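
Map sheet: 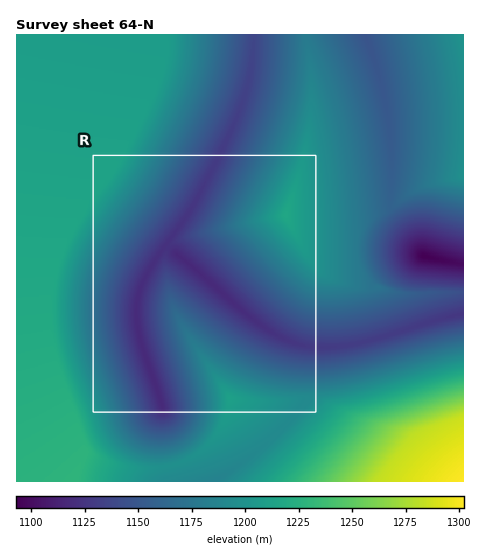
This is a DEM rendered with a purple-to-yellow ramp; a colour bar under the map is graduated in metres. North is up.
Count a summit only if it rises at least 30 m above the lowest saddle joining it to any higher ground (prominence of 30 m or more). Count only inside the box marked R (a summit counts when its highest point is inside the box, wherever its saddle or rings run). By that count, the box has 1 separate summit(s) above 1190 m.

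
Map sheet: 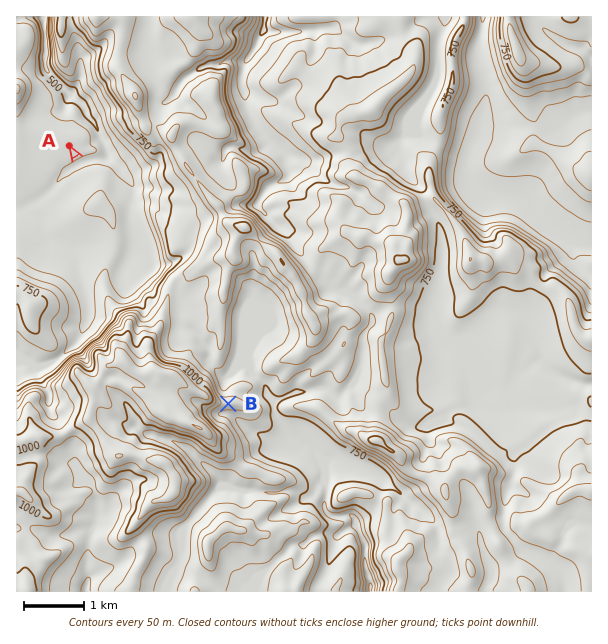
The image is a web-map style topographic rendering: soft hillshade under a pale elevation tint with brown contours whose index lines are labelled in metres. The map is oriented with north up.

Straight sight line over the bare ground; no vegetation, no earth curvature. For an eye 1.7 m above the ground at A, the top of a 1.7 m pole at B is out of sight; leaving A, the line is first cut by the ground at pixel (158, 289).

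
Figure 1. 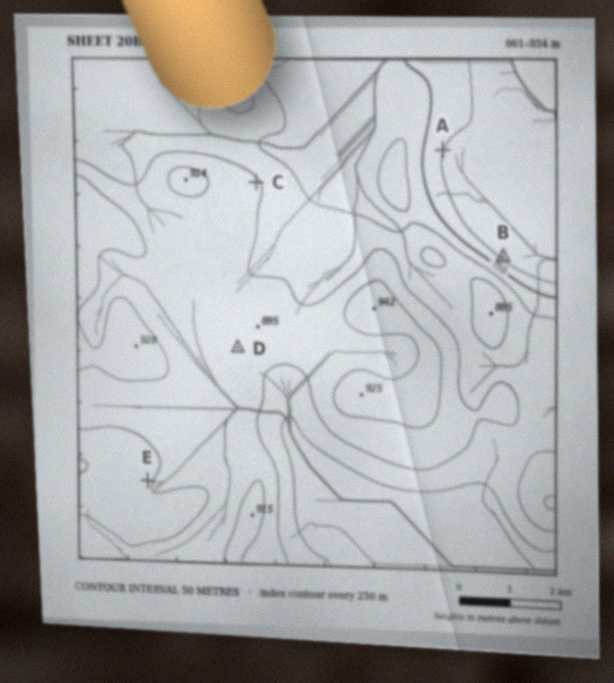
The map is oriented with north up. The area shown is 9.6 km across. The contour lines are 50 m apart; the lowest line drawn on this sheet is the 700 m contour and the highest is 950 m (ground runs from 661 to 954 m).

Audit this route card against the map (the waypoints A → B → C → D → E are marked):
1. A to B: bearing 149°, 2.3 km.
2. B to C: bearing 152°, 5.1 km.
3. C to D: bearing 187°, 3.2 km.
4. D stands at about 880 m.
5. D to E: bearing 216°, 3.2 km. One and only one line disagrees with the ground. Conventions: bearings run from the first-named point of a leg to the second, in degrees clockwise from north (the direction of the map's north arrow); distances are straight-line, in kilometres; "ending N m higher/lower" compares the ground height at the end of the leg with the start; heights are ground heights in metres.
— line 2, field bearing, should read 285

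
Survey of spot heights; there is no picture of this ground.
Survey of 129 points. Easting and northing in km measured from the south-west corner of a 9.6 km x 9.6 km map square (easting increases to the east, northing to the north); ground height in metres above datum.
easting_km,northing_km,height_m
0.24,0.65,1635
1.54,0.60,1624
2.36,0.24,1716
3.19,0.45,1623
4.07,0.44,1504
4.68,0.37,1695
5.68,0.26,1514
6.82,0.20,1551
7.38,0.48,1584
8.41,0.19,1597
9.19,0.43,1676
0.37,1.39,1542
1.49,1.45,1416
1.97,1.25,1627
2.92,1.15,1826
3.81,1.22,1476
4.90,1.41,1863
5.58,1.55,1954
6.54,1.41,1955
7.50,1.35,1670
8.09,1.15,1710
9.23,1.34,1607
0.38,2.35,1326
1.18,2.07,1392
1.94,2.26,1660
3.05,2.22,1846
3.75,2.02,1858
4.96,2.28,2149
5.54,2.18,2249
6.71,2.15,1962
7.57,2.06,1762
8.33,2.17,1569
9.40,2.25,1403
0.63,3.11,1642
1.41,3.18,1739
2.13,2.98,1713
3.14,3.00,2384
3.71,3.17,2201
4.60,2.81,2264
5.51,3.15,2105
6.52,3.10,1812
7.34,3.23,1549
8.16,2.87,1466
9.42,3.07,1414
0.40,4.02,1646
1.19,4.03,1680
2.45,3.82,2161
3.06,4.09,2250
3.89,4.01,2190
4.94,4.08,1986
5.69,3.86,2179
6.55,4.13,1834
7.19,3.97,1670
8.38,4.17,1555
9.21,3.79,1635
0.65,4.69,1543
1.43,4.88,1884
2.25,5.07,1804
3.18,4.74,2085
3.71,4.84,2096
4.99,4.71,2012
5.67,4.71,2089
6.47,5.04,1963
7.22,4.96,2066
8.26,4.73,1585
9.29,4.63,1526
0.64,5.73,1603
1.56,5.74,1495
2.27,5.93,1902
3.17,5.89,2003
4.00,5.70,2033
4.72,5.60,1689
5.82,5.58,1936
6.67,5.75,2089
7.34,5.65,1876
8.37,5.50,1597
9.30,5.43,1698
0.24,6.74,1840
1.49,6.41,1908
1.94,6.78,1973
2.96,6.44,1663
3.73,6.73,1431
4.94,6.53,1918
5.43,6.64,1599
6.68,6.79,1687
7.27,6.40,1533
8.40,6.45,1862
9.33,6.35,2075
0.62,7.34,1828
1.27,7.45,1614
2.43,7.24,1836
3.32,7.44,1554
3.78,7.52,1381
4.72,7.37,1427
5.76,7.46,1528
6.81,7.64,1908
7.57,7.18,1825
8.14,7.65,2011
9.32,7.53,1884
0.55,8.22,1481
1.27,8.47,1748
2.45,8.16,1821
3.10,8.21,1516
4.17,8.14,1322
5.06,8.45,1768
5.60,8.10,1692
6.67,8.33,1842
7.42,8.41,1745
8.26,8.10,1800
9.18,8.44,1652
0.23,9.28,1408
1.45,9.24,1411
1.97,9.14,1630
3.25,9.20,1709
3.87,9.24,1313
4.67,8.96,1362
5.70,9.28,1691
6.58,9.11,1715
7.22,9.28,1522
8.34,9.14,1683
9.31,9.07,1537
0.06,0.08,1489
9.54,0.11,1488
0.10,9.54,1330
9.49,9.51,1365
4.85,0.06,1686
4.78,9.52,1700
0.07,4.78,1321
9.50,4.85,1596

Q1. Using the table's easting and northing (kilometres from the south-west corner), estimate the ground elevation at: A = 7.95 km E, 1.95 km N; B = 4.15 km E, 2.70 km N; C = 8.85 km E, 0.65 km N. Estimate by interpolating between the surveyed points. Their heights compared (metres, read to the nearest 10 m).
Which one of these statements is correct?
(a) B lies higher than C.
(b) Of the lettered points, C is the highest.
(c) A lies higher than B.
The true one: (a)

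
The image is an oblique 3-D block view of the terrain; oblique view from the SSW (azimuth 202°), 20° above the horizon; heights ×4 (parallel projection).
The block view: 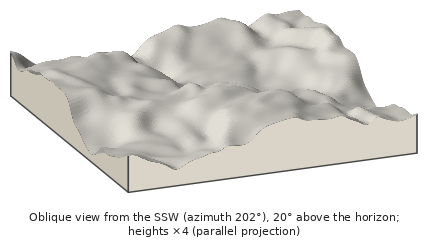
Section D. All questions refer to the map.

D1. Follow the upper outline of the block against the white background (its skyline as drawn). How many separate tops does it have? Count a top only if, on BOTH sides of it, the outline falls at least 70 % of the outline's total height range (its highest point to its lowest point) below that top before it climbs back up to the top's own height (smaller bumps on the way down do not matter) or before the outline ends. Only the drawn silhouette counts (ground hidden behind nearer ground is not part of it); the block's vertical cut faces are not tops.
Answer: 0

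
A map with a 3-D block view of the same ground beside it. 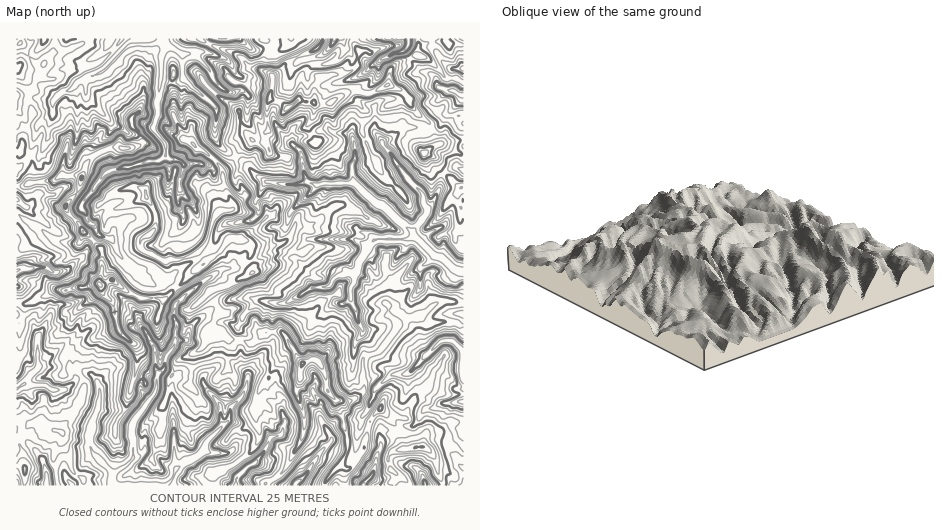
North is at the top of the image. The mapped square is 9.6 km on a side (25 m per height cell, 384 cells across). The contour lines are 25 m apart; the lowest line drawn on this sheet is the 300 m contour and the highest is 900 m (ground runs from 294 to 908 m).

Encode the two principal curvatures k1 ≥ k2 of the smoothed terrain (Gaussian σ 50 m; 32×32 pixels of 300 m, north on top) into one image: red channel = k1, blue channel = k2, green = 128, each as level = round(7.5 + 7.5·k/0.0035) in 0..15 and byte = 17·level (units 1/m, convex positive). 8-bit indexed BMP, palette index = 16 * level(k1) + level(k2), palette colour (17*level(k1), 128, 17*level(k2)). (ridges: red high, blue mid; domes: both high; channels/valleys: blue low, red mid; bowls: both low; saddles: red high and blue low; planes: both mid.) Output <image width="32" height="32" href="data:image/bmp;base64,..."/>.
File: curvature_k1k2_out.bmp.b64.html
<image width="32" height="32" href="data:image/bmp;base64,Qk02CAAAAAAAADYEAAAoAAAAIAAAACAAAAABAAgAAAAAAAAEAAATCwAAEwsAAAABAAAAAAAAAIAAABGAAAAigAAAM4AAAESAAABVgAAAZoAAAHeAAACIgAAAmYAAAKqAAAC7gAAAzIAAAN2AAADugAAA/4AAAACAEQARgBEAIoARADOAEQBEgBEAVYARAGaAEQB3gBEAiIARAJmAEQCqgBEAu4ARAMyAEQDdgBEA7oARAP+AEQAAgCIAEYAiACKAIgAzgCIARIAiAFWAIgBmgCIAd4AiAIiAIgCZgCIAqoAiALuAIgDMgCIA3YAiAO6AIgD/gCIAAIAzABGAMwAigDMAM4AzAESAMwBVgDMAZoAzAHeAMwCIgDMAmYAzAKqAMwC7gDMAzIAzAN2AMwDugDMA/4AzAACARAARgEQAIoBEADOARABEgEQAVYBEAGaARAB3gEQAiIBEAJmARACqgEQAu4BEAMyARADdgEQA7oBEAP+ARAAAgFUAEYBVACKAVQAzgFUARIBVAFWAVQBmgFUAd4BVAIiAVQCZgFUAqoBVALuAVQDMgFUA3YBVAO6AVQD/gFUAAIBmABGAZgAigGYAM4BmAESAZgBVgGYAZoBmAHeAZgCIgGYAmYBmAKqAZgC7gGYAzIBmAN2AZgDugGYA/4BmAACAdwARgHcAIoB3ADOAdwBEgHcAVYB3AGaAdwB3gHcAiIB3AJmAdwCqgHcAu4B3AMyAdwDdgHcA7oB3AP+AdwAAgIgAEYCIACKAiAAzgIgARICIAFWAiABmgIgAd4CIAIiAiACZgIgAqoCIALuAiADMgIgA3YCIAO6AiAD/gIgAAICZABGAmQAigJkAM4CZAESAmQBVgJkAZoCZAHeAmQCIgJkAmYCZAKqAmQC7gJkAzICZAN2AmQDugJkA/4CZAACAqgARgKoAIoCqADOAqgBEgKoAVYCqAGaAqgB3gKoAiICqAJmAqgCqgKoAu4CqAMyAqgDdgKoA7oCqAP+AqgAAgLsAEYC7ACKAuwAzgLsARIC7AFWAuwBmgLsAd4C7AIiAuwCZgLsAqoC7ALuAuwDMgLsA3YC7AO6AuwD/gLsAAIDMABGAzAAigMwAM4DMAESAzABVgMwAZoDMAHeAzACIgMwAmYDMAKqAzAC7gMwAzIDMAN2AzADugMwA/4DMAACA3QARgN0AIoDdADOA3QBEgN0AVYDdAGaA3QB3gN0AiIDdAJmA3QCqgN0Au4DdAMyA3QDdgN0A7oDdAP+A3QAAgO4AEYDuACKA7gAzgO4ARIDuAFWA7gBmgO4Ad4DuAIiA7gCZgO4AqoDuALuA7gDMgO4A3YDuAO6A7gD/gO4AAID/ABGA/wAigP8AM4D/AESA/wBVgP8AZoD/AHeA/wCIgP8AmYD/AKqA/wC7gP8AzID/AN2A/wDugP8A/4D/ANWVspS3uIWmlYSkk8antpC02eWUkLflxpKw18i2kdanyKW0lZWGlJS02LSDk7jH9rCBheeUgbbHx3Dng3Gmt4W2g6anhoSWx5K0x5K0kLKB57DH17aShMbFosXX19iFl5aXl7iWk8jXoZXXkceCw9aF5aCD95Zx5qO0lJWGpoaGl5eXp5ZyqNaAxtehp7eRoqa2x3H2gpLmgtWVppOolqenlpaXt4OF5pKh55OXyKKgyJelg/WAx8aTwsaWpZSEhKa1k4S3lYW356DUhaeyosSQt5Wk9LH3teeQ54Snp6akk7O1tqWThYb009Gmx5HI14DHlaX4kOZjtrSilJanh6W2g5amloaFdOazkNalhZS1g4Smc/bkpYTFhZWmkbfHg8eTlaaXhoZj5tHgw+enhpenhJbVw8fWhbS2p4aVgOmix3K4hZW3pfb4oPiwkrintrW3lPdyhLankpa3h4emgJHIlJO3pISE9YDD+JDDp6aDpcfVpoWFpqeQtpWolqfH17aWgrXVhKTWkZL2sOiEt9iylYSVlqeltZCmp4eXp4WUtre01KKl9qLm1vewoeekgXODpKGQt+TAxqenppKnx8e1pubF5Pfm5nV1hcazkMbXtqV1l6XBoOSjpZelw9Z0hHCRoJCUs9WEhXaWhLbGgoW3yLeWlpaEgpHExeaR1KSEt6WlpZKjxoOX1sa2tqa3hpaWhXSnl6fYopT4ofeTc7aWl6ek1fKhhrfEg5aFxpW4uKe1t4S0s7KjkYCik6PUx5a3hHT3kNeGhsallKa1opGixJOzprentYPG97Ki5JHHtoWV9qDkppd1pqax1JbXyNXB2JHHlqem57aBlOaA9saThLL20NLWlpbXpqCgtpfHtLG317C1t8iVgHTnxaDFttfF5oD2gMbo5+iTwOm3tZK3kZCA0JCAoICX19aAx5HXlIWE9ebGcICQtvPwxKDkpIOkl9iw2KbVtLjHgKempIOnlYXktebVxrSQsLDD89WjhKXW6ZDHhraQyKGkt9iVtselc/ewpcP49vmQ5/elgae4xaWAxNm3t7HFkKe2ptilp5WUtrOko6HzcPL0xpWBl7W3sqPFpJOTtZOnhYWmpXWWt4S3laWCtvbToPPHyIDHs9Syx3K2pWWWpZZ11qWVtqaWg6eWhZeGpsSg49eA8tWitOXV5sfXtqSDpLXnlLaTtqeWlISWh4eW1ZCzkPWwwbOF5WOkpoSlx9T41pWUkbKFl5anppN0hqfHgeTW0dTDpdb3lKa2x8axsfaEhJPVs5Wmp4aGpbWEp5aTpKOxwcPGlIPGxKOzlMWxkOPWx5OmyKSmlaiok7WUlYakteTltaHGp4SE9rCkxtT00NOkx7c="/>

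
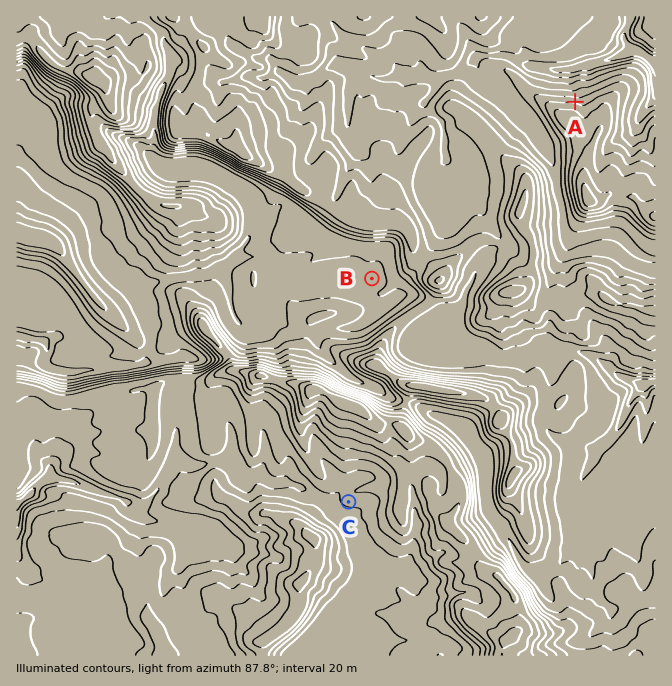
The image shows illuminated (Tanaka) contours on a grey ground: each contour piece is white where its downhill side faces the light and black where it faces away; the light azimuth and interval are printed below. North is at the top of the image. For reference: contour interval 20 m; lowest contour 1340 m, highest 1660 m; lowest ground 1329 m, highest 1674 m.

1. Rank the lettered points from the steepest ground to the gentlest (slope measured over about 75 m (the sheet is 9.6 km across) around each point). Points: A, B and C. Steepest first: A C B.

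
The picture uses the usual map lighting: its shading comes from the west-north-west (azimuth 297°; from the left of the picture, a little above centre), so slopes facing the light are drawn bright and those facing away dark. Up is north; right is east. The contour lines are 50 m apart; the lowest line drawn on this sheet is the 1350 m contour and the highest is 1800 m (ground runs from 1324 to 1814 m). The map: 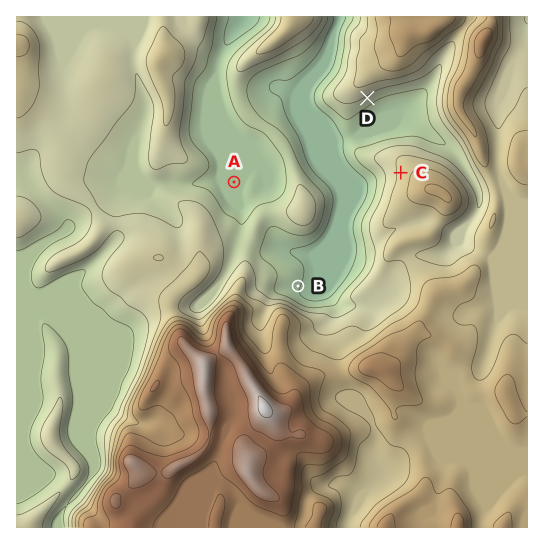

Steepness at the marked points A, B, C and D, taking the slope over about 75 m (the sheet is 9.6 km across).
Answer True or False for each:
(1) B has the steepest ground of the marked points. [False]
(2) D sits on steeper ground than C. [True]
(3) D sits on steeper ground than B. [True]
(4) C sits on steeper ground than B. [True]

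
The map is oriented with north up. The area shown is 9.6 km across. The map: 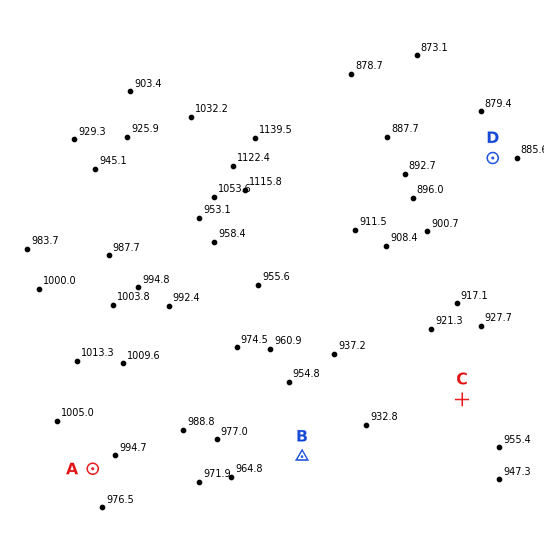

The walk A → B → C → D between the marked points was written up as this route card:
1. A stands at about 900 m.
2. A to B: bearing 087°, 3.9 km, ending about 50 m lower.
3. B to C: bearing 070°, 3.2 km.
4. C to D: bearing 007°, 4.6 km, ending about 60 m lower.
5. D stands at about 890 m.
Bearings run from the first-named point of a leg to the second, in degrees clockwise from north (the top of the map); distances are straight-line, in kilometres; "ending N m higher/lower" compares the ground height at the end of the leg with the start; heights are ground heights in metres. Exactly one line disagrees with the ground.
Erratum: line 1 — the height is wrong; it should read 990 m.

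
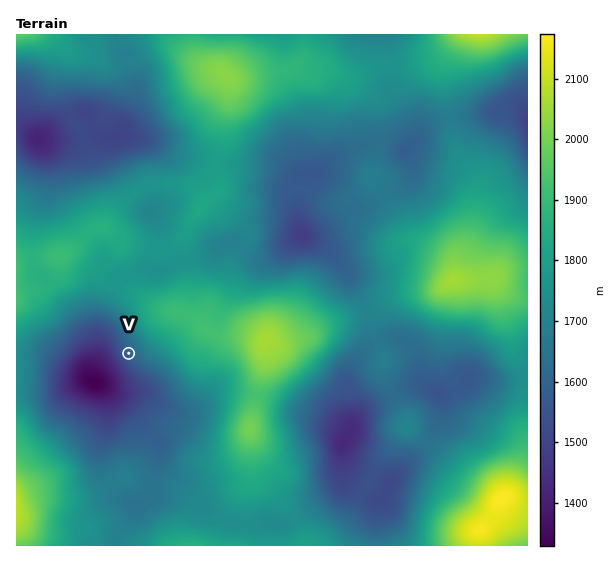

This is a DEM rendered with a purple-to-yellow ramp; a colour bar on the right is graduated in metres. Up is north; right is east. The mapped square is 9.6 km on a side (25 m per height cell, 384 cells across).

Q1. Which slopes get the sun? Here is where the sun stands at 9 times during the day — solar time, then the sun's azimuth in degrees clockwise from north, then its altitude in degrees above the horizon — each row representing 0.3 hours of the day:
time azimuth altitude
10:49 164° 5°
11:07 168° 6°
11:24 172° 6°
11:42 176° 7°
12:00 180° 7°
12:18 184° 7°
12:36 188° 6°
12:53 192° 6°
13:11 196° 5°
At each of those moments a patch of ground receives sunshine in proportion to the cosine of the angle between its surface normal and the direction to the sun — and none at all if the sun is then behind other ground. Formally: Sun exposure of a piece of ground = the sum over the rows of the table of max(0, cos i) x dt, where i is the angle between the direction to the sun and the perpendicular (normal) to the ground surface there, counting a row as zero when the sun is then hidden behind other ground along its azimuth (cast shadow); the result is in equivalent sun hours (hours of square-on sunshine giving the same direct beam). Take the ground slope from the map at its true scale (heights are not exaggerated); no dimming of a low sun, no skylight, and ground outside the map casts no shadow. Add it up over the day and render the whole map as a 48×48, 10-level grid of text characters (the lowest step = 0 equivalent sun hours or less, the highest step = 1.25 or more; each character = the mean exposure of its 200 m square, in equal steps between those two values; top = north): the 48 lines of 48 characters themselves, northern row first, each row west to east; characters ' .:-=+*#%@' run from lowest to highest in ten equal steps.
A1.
@@#+-....:--:.                        :=#%@@%%@@
@@%*-..:::-===:                      .:=#@@@@@@@
@@%#*+=-:.:=++=:.         ...     ..:---+#@@@@@@
%%%#%%#*+=+*+===-::.   .::::::: .:---===+#%@@@%#
=+*#%%%%%*++---===---:::-===-=-----==+***#%%@%+=
--+*+++**+=-=+++**+=====+*#%#+===-::=*##**#*=-::
:...     .:-=+=+***++++#%####***+=-====++=:    .
.           .=+**++*###%%#*++*#****+=---:.     .
             .*#*+**#%#**##*=+++++=---:.        
               -=+++++**+===++===-:--. .        
               .-===+=++=::-===-....            
                .::-=-:...:--::.                
                 .::.:.    .....                
                 .. .:.        .::.             
           .-=-:.  ...         .--.             
          .====:..--:.        .:-:              
           ..:...-=-:.       .:..               
              ..-+=-:        ...                
      .--.     :==:.          ...               
      :=+-::. .-:              ....::.          
    .:-=====:.                 .:---:.          
.:-====--++-.                   :==-..         .
:::===----:                      :::..     ...::
...-++++=.                        ......-==----:
.:=*%%##*=-.                     .:-==+###**++-:
=++**##%%#+:.                   .-=+#%@@@@%%#**+
###**#%%@%*=-==-...            .:-+*#%@@@@@@#***
*#%**++**###**+=-:.          .-===++**##%#####*+
**+=====+++*#*+===-:::.....:-+**+-::-=======+#*=
-::--==--=++##*+=++===----=*%%%*=:  .:----::.:::
....:.  .=*##%#*+++**+===*#%%%%+::::::---:.   ..
.        .+#%####*#*==+*#%%%%#*+===--.::.      .
          .=+*+*##+-:-+#%@@@%+==++=-  .:.       
            .-=+**-:..-+#%%#*+--+*=.            
             .-=+=-.   :=++===++*+:             
               .:..    .:::---===:              
                      ..   .::.......           
             .:   ..:=-:         :=++-          
                  .:=**=:.       .=**=.         
                  .-+**+-. .     .=+=-.         
               .-:-=+++=-. .     :=-:.          
    ..   .:.     :---=====-.     .              
  ....  .-=:.    .::--=====                     
  .::....:-:      .-++*+=:.                  .::
. :===:            .=++++-                  :==-
-:--::. ..           ..  .                  :-==
+=-:..::::                            .....:-+**
%#+=-:-:.                             .-=+####%%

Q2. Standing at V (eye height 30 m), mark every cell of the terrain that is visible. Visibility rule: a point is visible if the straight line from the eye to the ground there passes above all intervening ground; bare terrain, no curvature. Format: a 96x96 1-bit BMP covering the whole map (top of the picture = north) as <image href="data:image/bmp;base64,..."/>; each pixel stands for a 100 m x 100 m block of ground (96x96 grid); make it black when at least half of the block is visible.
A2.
<image width="96" height="96" href="data:image/bmp;base64,Qk2+BAAAAAAAAD4AAAAoAAAAYAAAAGAAAAABAAEAAAAAAIAEAAATCwAAEwsAAAIAAAAAAAAA////AAAAAAAAAAf//+AAAAAAAAAAAAP//4AAAAAAAAAIAAP//gAAAAAAAAAIAgH//gAAAAAAAAAcD4D//AAAAAAAAAA8B8B/4AAAAAAAAAB8B8B/wAAAAAAAAAD8B4A/gAAAAAAAAAD//wAHgAAAAAAAAAD//wADwAAAAAAAAAD//wAn4QAAAAAAAAD//4B/wAAAAAAAAAD//8D/AAAAAAAAAAD/////AAAAAAAAAAD////+EAAAAAAAAAD/////PgAAAAAAAAD//////wAAAAAAAAD//////4AAAAAAAAD//////4AAAAAAAAD//////8AAAAAAAAD////v/8AAAAAAAAD//////+AAAAAAAAD//////+AAAAAAAAD///////AAAAAAAAD///////AAAAAAAAD///////AAAAAAAAD/////h/AAAAAAAAD/////A/AAAAAAAAD/////gHAAAAAAAAD/////gAAAAAAAAAD/////gAAAAAAAAAD/////gAAAAAAAAAD///+/gAAAAAAAAAD///+PgAAAAAAAAAD////PgAAAAAAAAAD////fAAAAAAAAAAD/////AAAAAAAAAAD////kAAAAAAAAAAD////gAAAAAAAAAAD////AAAAAAAAAAAD////AAAAAAAAAAAD///+AAAAAAAAAAAD///8AAAAAAAAAAAD///wAAAAAAAAAAAD///gAAAAAAAAAAAD///gAAAAAAAAAAADv/+AAAAAAAAAAAACH/8AAAAAAAAAAAAAB/4AAAAAAAAAAAAAAfwAAAAAAAAAAAAAAeAAAAAAAAAAAAAAAeAAAAAAAAAAAAAAAeAAAAAAAAAAAAAAAeAAAAAAAAAAAAAAAGAAAAAAAAAAAAAAACAAAAAAAAAAAAAAAAAAAAAAAAAAAAAAAAAAAAAAAAAAAAAAAAAAAAAAAAAAAAAAAAAAAAAAAAAAAAAAAAAAAAAAAAAAAAAAAAAAAAAAAAAAAAAAAAAAAAAAAAAAAAAAAAAAAAAAAAAAAAAAAAAAAAAAAAAAAAAAAAAAAAAAAAAAAAAAAAAAAAAAAAAAAAAAAAAAAAAAAAAAAAAAAAAAAAAAAAAAAAAAAAAAAAAAAAAAAAAAAAAAAAAAAAAAAAAAAAAAAAAAAAAAAAAAAAAAAAAAAAAAAAAAAAAAAAAAAAAAAAAAAAAAAAAAAAAAAAAAAAAAAAAAAAAAAAAAAAAAAAAAAAAAAAAAAAAAAAAAAAAAAAAAAAAAAAAAAAAAAAAAAAAAAAAAAAAAAAAAAAAAAAAAAAAAAAAAAAAAAAAAAAAAAAAAAAAAAAAAAAAAAAAAAAAAAAAAAAAAAAAAAAAAAAAAAAAAAAAAAAAAAAAAAAAAAAAAAAAAAAAAAAAAAAAAAAAAAAAAAAAAAAAAAAAAAAAAAAAAAAAAAAAAAAAAAAAAAAAAAAAAAAAAAAAAAAAAAAAAAAAAAAAAAAAAAAAAAAAAAAAAAAAAAAAAAAAAAAAAAAAAAAAAAAAAAAAAAAAAAAAAAAAAAAAAAAAA="/>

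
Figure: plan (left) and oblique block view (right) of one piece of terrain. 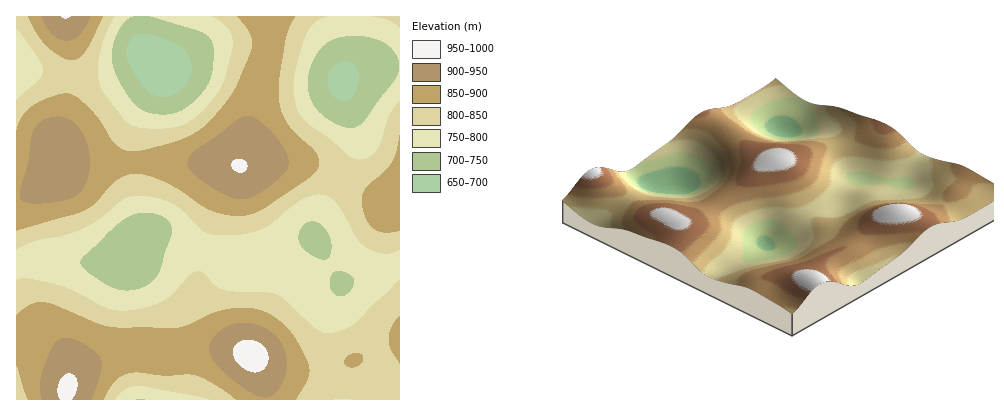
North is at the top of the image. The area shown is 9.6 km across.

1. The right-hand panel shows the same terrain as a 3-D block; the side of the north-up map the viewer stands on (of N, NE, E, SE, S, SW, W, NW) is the SW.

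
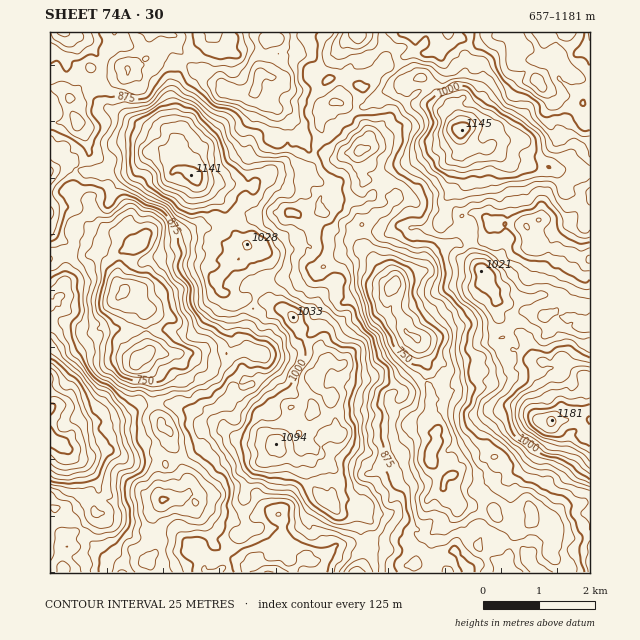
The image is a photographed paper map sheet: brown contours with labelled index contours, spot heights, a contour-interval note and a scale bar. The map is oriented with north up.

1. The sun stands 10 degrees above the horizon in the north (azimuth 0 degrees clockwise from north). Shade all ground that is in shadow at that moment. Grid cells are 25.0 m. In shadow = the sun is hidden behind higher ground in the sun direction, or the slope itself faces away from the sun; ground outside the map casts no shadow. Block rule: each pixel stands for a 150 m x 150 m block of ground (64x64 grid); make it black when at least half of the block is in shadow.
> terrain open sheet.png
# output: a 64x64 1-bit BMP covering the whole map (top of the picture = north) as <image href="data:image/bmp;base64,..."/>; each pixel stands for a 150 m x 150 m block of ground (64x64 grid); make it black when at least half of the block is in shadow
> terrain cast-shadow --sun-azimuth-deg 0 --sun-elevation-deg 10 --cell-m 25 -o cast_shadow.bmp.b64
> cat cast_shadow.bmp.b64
<image width="64" height="64" href="data:image/bmp;base64,Qk0+AgAAAAAAAD4AAAAoAAAAQAAAAEAAAAABAAEAAAAAAAACAAATCwAAEwsAAAIAAAAAAAAA////AAAAAAAAAAB4AAABAAAAACCAAAAAAwADg+AAAAAHwAOD8AAAAAeAAIXyAAAwDgAAAfQAAHjgAAB74AAA/PAAAP+AAAD/8AAA/AAAAP/4JwD8AAAB//x+M/wAAAH/+ObL/QAAAf/5wIDwAAAD/wEAQAAcAAf/AAAAAAAAD/8AAAAAIAAf/AAAAAAAAF/wAAAAAAAAAMAABgAAAAAAAAAEAAAAYAAAAAAAAAAAAAAAAAAAAwAAAAAAAAACAAAAAAAAAAAAAAAAAAAAAAAAAAAA0MAAABAAAH//4AAAEAAAPP/wAAAAAAAAf/gAHgAAAAD/8AAMYABAAf8AADHwAAAAMAAAB+AAAAAAAAAHwAAAd4AAAcAAAAD/gAAB4AAAAfwAQAH4AAAAFgAAAfwAAIAPAAAD/AADwH+AAAP8AAeAf8AAAS4ABwP/wAAAAAAAA//gAKAAA+AD//AICAD/+AH/8DgCAP/wAP/gGAAA/+DM/8AAAH/f8PjyAAAAf//wABgAAAAP+AAAEAAAAAH8AAAAAAAAAAAAAAAAADwAgAAAAAAAHgDAAAAAAAAOAAAACAAAAA8gAAAAAAAAJ7AAAAAAAAAAwAAAAAAAAAAAAABAAAwAABAAAAAADAAAAABAAAAagEAAAEA4wDoAOAAAAuBAAAAcAAAAyAAAAAwAAAAAAAAAAAAAAA=="/>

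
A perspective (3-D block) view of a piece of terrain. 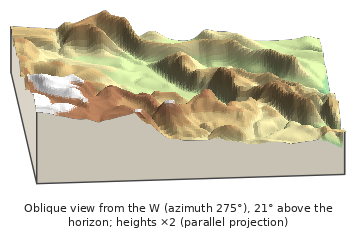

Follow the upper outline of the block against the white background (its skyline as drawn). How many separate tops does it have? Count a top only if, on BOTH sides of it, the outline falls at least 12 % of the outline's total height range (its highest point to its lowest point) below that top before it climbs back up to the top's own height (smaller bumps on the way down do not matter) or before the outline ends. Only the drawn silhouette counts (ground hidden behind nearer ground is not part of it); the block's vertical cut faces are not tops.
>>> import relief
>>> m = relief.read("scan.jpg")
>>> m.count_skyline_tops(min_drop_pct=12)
1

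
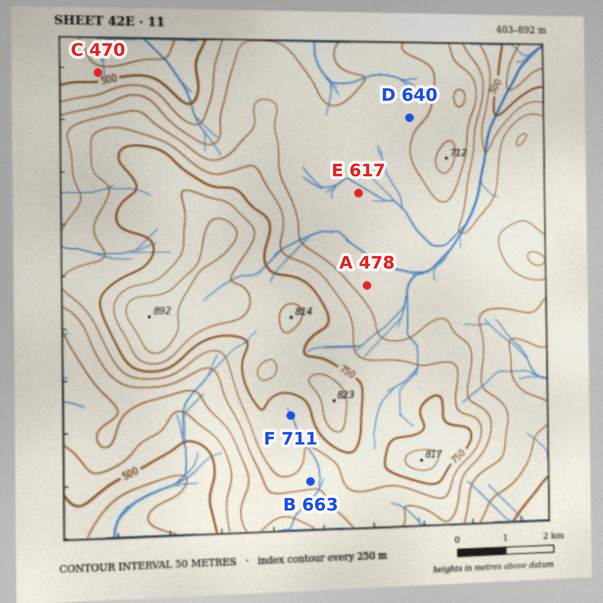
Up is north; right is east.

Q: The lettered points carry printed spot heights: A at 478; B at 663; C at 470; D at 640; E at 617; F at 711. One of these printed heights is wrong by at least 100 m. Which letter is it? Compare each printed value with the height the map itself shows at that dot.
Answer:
A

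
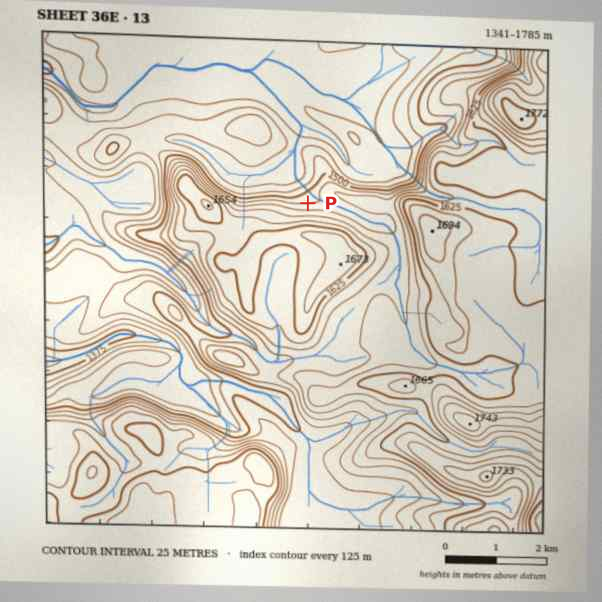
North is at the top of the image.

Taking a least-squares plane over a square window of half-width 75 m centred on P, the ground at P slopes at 9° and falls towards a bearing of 354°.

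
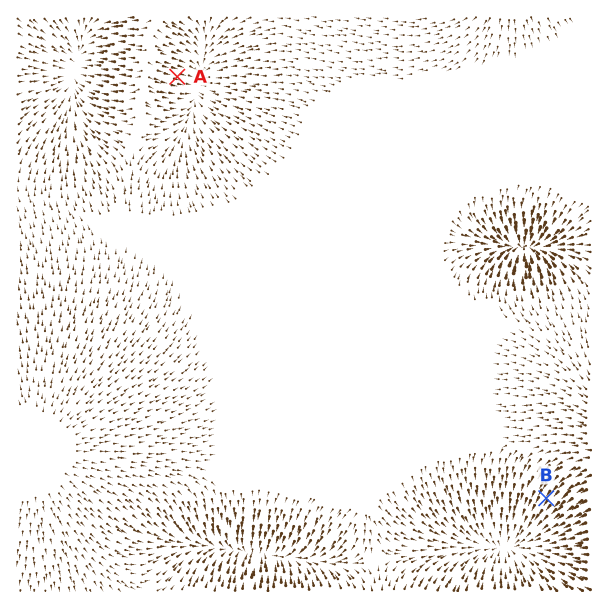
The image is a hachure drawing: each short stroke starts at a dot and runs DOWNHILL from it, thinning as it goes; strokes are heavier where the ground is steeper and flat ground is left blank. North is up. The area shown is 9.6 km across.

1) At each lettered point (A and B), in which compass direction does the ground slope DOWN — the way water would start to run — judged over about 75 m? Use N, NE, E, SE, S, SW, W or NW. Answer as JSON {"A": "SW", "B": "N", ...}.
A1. {"A": "E", "B": "SW"}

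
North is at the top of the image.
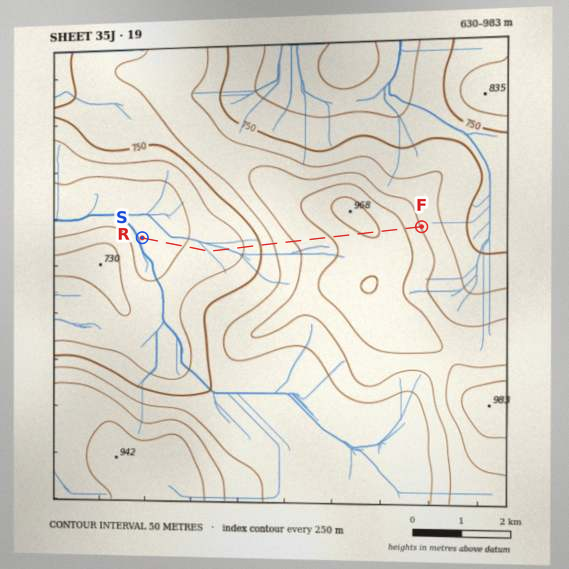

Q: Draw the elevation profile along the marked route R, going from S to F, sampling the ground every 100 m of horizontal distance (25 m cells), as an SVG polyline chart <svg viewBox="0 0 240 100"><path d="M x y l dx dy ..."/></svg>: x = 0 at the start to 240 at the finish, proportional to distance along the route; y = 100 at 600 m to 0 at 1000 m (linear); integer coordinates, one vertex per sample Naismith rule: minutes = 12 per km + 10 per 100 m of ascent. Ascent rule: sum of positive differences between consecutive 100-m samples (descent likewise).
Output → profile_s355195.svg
<svg viewBox="0 0 240 100"><path d="M0 92l4 0 4 0 4 0 4 0 4 0 4 0 4-1 4-2 4-1 4-2 4-1 4-1 4-1 4 0 4-1 5-1 4 0 4-1 4 0 4-1 4-2 4-1 4-3 4-3 4-4 4-5 4-4 4-5 4-4 4-3 4-3 4-3 4-2 4-2 4-1 4-2 4-1 4-1 4-2 4-2 4-2 4-2 4-2 4-2 4-2 4-2 4-2 5 0 4-1 4 1 4 1 4 1 4 2 4 3 4 3 4 3 4 4 4 4 4 3 2 2"/></svg>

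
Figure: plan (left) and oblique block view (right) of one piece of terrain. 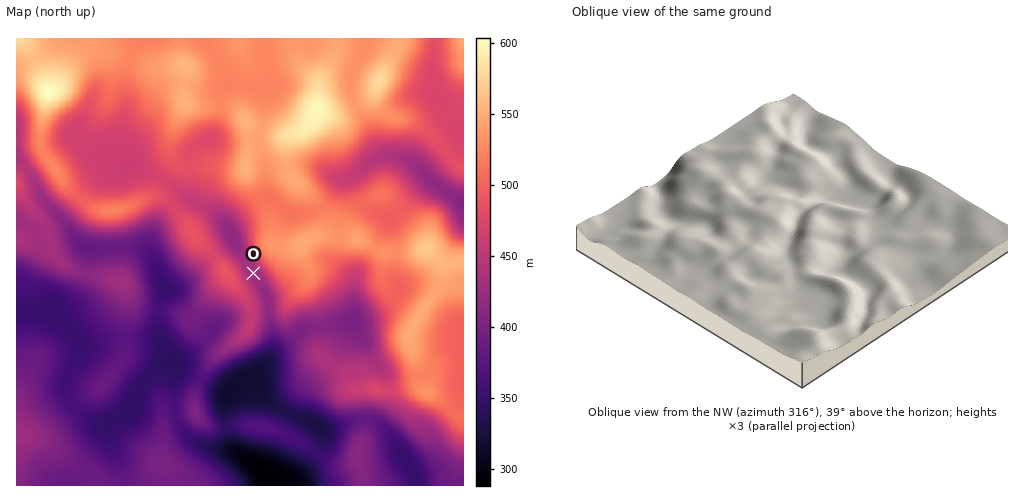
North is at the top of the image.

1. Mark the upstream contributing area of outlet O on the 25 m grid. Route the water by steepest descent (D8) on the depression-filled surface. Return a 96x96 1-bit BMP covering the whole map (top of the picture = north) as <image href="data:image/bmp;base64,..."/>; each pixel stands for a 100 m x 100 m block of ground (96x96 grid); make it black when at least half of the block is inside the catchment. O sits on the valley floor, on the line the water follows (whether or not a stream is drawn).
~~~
<image width="96" height="96" href="data:image/bmp;base64,Qk2+BAAAAAAAAD4AAAAoAAAAYAAAAGAAAAABAAEAAAAAAIAEAAATCwAAEwsAAAIAAAAAAAAA////AAAAAAAAAAAAAAAAAAAAAAAAAAAAAAAAAAAAAAAAAAAAAAAAAAAAAAAAAAAAAAAAAAAAAAAAAAAAAAAAAAAAAAAAAAAAAAAAAAAAAAAAAAAAAAAAAAAAAAAAAAAAAAAAAAAAAAAAAAAAAAAAAAAAAAAAAAAAAAAAAAAAAAAAAAAAAAAAAAAAAAAAAAAAAAAAAAAAAAAAAAAAAAAAAAAAAAAAAAAAAAAAAAAAAAAAAAAAAAAAAAAAAAAAAAAAAAAAAAAAAAAAAAAAAAAAAAAAAAAAAAAAAAAAAAAAAAAAAAAAAAAAAAAAAAAAAAAAAAAAAAAAAAAAAAAAAAAAAAAAAAAAAAAAAAAAAAAAAAAAAAAAAAAAAAAAAAAAAAAAAAAAAAAAAAAAAAAAAAAAAAAAAAAAAAAAAAAAAAAAAAAAAAAAAAAAAAAAAAAAAAAAAAAAAAAAAAAAAAAAAAAAAAAAAAAAAAAAAAAAAAAAAAAAAAAAAAAAAAAAAAAAAAAAAAAAAAAAAAAAAAAAAAAAAAAAAAAAAAAAAAAAAAAAAAAAAAAAAAAAAAAAAAAAAAAAAAAAAAAAAAAAAAAAAAAAAAAAAAAAAAAAAAAAAAAAAAAAAAAAAAAAAAAAAAAAAAAAAAAAAAAAAAAAAAAAAAAAAAAAAAAAAAAAAAAAAAAAAAAAAAAAAAAAAAAAAAAAAAAAAAAAAAAAAAAAAAAAAAOAAAAAAAAAAAAAAAfgAAAAAAAAAAAAAAfgAAAAAAAAAAAAAA/wAAAAAAAAAAAAAB/4AAAAAAAAAAAAAD/8AAAAAAAAAAAAAH/+AAAAAAAAAAAAAP//+AAAAAAAAAAAAf///AAAAAAAAAAAA////wAAAAAAAAAAA////4AAAAAAAAAAB////8AAAAAAAAAAB////8AAAAAAAAAAD////8AAAAAAAAAAH////8AAAAAAAH4AP////4AAAAAAAf/Af////wAAAAAAA//w/////gAAAAAAB////////AAAAAAAD///////+AAAAAAAH///////+AAAAAAAP///////8AAAAAAAf///////4AAAAAAAf///////4AAAAAAA////////wAAAAAAB////////wAAAAAAD////////wAAAAAAD////////wAAAAAAH////////wAAAAAAH////////wAAAAAAH////////wAAAAAAH////////AAAAAAAH///////8AAAAAAAH///////AAAAAAAAD//////+AAAAAAAAD//////8AAAAAAAAD//////4AAAAAAAAD/////+AAAAAAAAAD////8AAAAAAAAAAB////8AAAAAAAAAAB////8AAAAAAAAAAA////8AAAAAAAAAAAf///8AAAAAAAAAAAP///8AAAAAAAAAAAH///8AAAAAAAAAAAD///+AAAAAAAAAAAB//wAAAAAAAAAAAAA//AAAAAAAAAAAAAAfAAAAAAAAAAAAAAAAAAAAAAAAAAAAAAAAAAAAAAAAAAAAAAAAAAAAAAAAAAAAA="/>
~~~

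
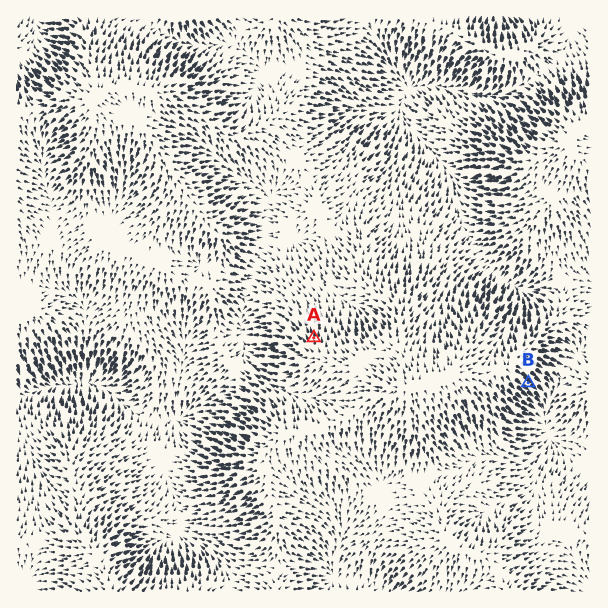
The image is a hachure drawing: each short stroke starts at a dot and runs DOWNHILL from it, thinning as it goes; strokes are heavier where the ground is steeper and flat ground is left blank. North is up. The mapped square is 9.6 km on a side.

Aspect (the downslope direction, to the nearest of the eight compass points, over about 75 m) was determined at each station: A N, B SE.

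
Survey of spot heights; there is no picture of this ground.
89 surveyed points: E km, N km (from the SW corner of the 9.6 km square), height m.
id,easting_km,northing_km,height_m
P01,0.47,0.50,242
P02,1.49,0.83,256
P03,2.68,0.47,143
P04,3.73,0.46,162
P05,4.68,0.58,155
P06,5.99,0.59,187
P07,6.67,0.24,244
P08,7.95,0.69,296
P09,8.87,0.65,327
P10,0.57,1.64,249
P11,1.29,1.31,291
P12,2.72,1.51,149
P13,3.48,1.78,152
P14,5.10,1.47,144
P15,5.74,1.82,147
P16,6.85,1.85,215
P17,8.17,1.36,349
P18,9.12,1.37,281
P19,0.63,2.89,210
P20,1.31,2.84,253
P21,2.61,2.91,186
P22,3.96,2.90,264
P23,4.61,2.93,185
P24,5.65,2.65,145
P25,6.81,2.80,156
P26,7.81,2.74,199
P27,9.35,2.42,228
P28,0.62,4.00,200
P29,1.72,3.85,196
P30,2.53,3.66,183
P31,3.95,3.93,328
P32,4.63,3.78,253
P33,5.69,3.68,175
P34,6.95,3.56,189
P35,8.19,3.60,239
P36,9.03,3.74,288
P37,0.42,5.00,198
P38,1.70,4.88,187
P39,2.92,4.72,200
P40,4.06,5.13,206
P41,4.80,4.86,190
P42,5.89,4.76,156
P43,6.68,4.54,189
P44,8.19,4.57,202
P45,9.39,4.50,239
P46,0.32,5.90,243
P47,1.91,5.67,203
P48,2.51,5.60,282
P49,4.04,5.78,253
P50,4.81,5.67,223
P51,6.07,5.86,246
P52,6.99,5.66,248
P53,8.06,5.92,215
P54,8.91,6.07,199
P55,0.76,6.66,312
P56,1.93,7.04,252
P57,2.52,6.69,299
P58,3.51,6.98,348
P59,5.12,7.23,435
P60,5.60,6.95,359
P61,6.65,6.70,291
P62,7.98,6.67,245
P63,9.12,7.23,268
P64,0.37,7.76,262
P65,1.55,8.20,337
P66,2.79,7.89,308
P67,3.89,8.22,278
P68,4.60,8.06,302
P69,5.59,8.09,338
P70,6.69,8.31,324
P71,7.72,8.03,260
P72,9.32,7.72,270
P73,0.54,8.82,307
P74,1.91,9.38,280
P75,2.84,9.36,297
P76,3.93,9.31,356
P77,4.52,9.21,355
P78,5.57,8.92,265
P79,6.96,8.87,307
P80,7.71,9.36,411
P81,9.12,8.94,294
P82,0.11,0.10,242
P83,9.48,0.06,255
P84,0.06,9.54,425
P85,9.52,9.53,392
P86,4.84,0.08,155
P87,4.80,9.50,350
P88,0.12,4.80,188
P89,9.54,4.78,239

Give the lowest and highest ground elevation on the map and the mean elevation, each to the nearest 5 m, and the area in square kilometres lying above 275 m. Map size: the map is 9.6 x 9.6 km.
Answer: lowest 140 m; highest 445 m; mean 250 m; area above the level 32.5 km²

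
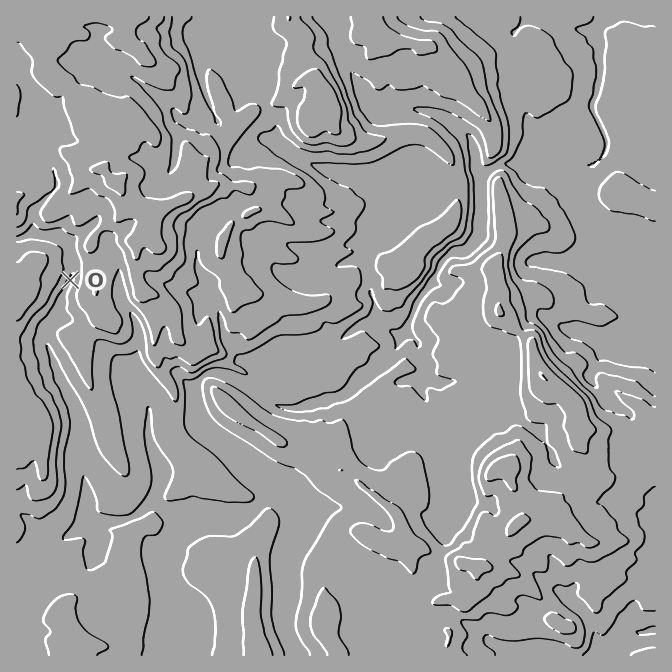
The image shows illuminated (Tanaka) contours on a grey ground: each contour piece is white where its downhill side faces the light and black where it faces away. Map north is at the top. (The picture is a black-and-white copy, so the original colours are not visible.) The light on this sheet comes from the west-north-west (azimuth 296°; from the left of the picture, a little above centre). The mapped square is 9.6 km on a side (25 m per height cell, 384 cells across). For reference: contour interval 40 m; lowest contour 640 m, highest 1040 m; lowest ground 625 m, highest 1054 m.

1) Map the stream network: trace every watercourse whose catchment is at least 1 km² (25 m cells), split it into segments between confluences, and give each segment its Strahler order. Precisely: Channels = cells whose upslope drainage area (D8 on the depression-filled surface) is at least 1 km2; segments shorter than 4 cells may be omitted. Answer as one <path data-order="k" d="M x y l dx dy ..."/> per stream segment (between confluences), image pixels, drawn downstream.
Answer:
<path data-order="2" d="M604 650l6-5 2 0 15-17 5 0 5 4 12 0 1-2 5 0"/><path data-order="1" d="M494 644l10 4 8 2 5 5 82 0 5-5"/><path data-order="1" d="M175 620l-3-2-10-10"/><path data-order="1" d="M164 614l-2-6"/><path data-order="2" d="M162 608l-2-3 0-10-1-1 0-10 1-2 0-5 4-5 0-7 1 0 0-3 5-8 2-9 5-7 0-1 3-3 2 0 18-19"/><path data-order="1" d="M380 604l0 10 4 6 3 4 8 18 5 5 0 1 7 7 1 0"/><path data-order="1" d="M562 594l27 24 6 14 0 10 2 2 0 6 7 0"/><path data-order="1" d="M287 587l0-73-2-4-56-57 0-1-29-29"/><path data-order="1" d="M40 557l10-10 5-2 10-8 10-5 3 0 14-14 5 0"/><path data-order="1" d="M97 554l0-16-3-3 0-5 1-3 9-9"/><path data-order="2" d="M97 518l7 0"/><path data-order="2" d="M104 518l26 0 7-4 1 0 11-9 11 0"/><path data-order="3" d="M200 515l4 0 1-1 25 0 5-4 7 0 2-2 10 0 3-1 5-5 0-9-62-63 0-7"/><path data-order="2" d="M160 505l5 5 5 0 2 2 3 0 4 3 21 0"/><path data-order="1" d="M445 495l0-8-3-7 0-18-4-7 0-17-1-1 0-9-2-1 0-7-1-2 0-5-4-6-8-14 0-3-2-2 0-8"/><path data-order="1" d="M288 472l-3-2-3 0-10-5-4-3-1 0-3-4-7-3-10-8-7-4-3-3-5-2-3-3-2 0-5-5-2 0-20-20"/><path data-order="1" d="M547 445l0-2-5-6 0-4-2 0-5-5-3-1-4 0-20-19 0-1-6-7-5-12-7-6-3-2-9 0-1 2-9 0-1-2-12 0-1 2-20 0-6-4-3 0 0-5"/><path data-order="1" d="M642 440l-3-5 0-3-5-9 0-3-2-3-7-7-8-3-5-5-5-2-5-5 0-2-5-5 0-1-7-7 0-7 7-8 3-8 12-12"/><path data-order="3" d="M200 423l0-13"/><path data-order="3" d="M200 410l0-30 7-7 12 0 1 2 9 2 5 3 3 0 7 3 3 4 5 1 3 4 2 0 11 10 7 3 3 0 2 2 5 0 2 1 13 0 2-1 3 0 2-2 5 0 2-2 10 0 1-1 3 0 4-4 5 0 1-1 4 0 6-5 2 0 10-10 0-2 5-2 32-30 1-3 0-12"/><path data-order="1" d="M384 387l6-4 7 0 1-1 6 0 1-2 15 0"/><path data-order="2" d="M420 380l0-2 5-5"/><path data-order="2" d="M425 373l2-1 0-7-5-5-4-7 0-11-4-5-2 0 0-4-2-1 0-12"/><path data-order="2" d="M612 345l10 0 2 2 5 0 1 1 7 0 2 2 8 2 2 1 6 0"/><path data-order="3" d="M398 333l12-13"/><path data-order="1" d="M585 333l10 5 4 0 6 5 4 0 3 2"/><path data-order="2" d="M394 332l1 1 3 0"/><path data-order="3" d="M410 320l2-3 0-4 2-1 0-5 3-7 3-3 2-5 5-5 1-5 9-9 5-11 8-9 4-1 10 0 6-7 2-5 3-3 2-4 0-18 1-2 0-30 14-13"/><path data-order="1" d="M128 310l4 3 5 10 0 4 1 1 0 5 2 2 0 12-2 1 0 4-1 1 0 7-2 2 0 13 12 23 0 7 2 2 0 33 1 2 0 5 2 1 0 4 3 6 0 7 4 3 0 35 1 2"/><path data-order="1" d="M315 275l12-7 8-1 10-5 7 0 2-2 11 0 3 3"/><path data-order="2" d="M368 263l0 10 2 2 0 7 2 1 0 14 3 6 0 10 19 19"/><path data-order="1" d="M577 262l8 0 9-9 0-1 5 0 1 1 5 0 2 2 5 0 2 2 3 0 5-5 3-2 4 0 1 2 7 0 5 3 13 0"/><path data-order="1" d="M197 252l0 11 2 2 0 3 1 4 7 6 5 10 0 4 3 5 0 5 5 10 0 6 2 2 0 8 2 2 0 3 3 7 5 5 2 5 10 10 3 0 3 2 14 11 6 0 5-5 2 0 7-5 3 0 7-3 4 0 2-2 8 0 2-1 4 0 6-4 7-3 7-7 6-3 12-10 2 0 3-3 7-4 4 0 6 5 3 2 13 0 4 2"/><path data-order="2" d="M380 225l-6 3-6 7 0 18-1 2 1 8"/><path data-order="1" d="M405 203l-7 5-1 5-9 9-8 3"/><path data-order="3" d="M492 170l5-5 3 0 2-2 13 0 10-5 12 0 3-3 7 0 3 3 27 0 3 4 7 3 3 0 7-3 8-9 0-3 2-2 0-8-2-2 0-3-13-27 0-5 5-8 0-7 3-6 0-22-1-2 0-13 1-2 0-13 2-3 10-10 43 0"/><path data-order="1" d="M174 165l0-3 1-2 0-8 2-2 0-25 3-3 5 0"/><path data-order="1" d="M282 147l6 5 2 0 4 3 1 0 3 3 14 7 3 0 10 5 5 0 2 2 3 0 2 1 7 0 1 2 9 0 1 2 40 0 10 5 9 8 0 2-34 33"/><path data-order="1" d="M38 143l0 10 2 0 10 10 0 2 5 7 0 18-5 5-2 0-14 15 0 23 3 0 1 2 16 0 13 7 3 5 0 6 2 2 0 5 2 2 0 11-2 2 0 3-10 19 0 5-5 10 0 5-10 13 0 13 5 10 0 4 2 1 1 9 3 5 0 3 9 17 3 3 4 7 1 3 0 3 2 2 0 3 1 2 0 5 2 2 0 43 2 2 0 5 2 1 0 5 1 2 0 12 2 1 0 4 3 3 0 12 7 6"/><path data-order="2" d="M185 122l15 0 2 1 3 0 2-1 8 0 0-7-5-8 0-4-5-8-1-8-2-2-2-12-1-1 0-9-2-1 0-12 10-10 12-5 3-3 10-5 8-2 5-5"/><path data-order="1" d="M368 102l9 8 3 2 8 0 2-2 15 0 2-2 8 0 2 2 5 0 2 2 6 0 2 1 3 0 13 7 7 7 5 1 12 12 0 3 2 2 0 5 1 2 0 11 7 7 10 0"/><path data-order="1" d="M105 70l3 2 10 0 2 1 5 0 10 5 12 10 2 0 5 5 1 0 27 27 3 2"/><path data-order="1" d="M245 43l2-3 0-13-2-2 0-5"/><path data-order="1" d="M517 30l13-13 9 0"/>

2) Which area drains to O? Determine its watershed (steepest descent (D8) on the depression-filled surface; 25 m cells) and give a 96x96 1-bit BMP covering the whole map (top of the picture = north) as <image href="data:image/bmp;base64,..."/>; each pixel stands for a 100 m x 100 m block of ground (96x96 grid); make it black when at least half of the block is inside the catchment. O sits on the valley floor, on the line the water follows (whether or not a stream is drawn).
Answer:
<image width="96" height="96" href="data:image/bmp;base64,Qk2+BAAAAAAAAD4AAAAoAAAAYAAAAGAAAAABAAEAAAAAAIAEAAATCwAAEwsAAAIAAAAAAAAA////AAAAAAAAAAAAAAAAAAAAAAAAAAAAAAAAAAAAAAAAAAAAAAAAAAAAAAAAAAAAAAAAAAAAAAAAAAAAAAAAAAAAAAAAAAAAAAAAAAAAAAAAAAAAAAAAAAAAAAAAAAAAAAAAAAAAAAAAAAAAAAAAAAAAAAAAAAAAAAAAAAAAAAAAAAAAAAAAAAAAAAAAAAAAAAAAAAAAAAAAAAAAAAAAAAAAAAAAAAAAAAAAAAAAAAAAAAAAAAAAAAAAAAAAAAAAAAAAAAAAAAAAAAAAAAAAAAAAAAAAAAAAAAAAAAAAAAAAAAAAAAAAAAAAAAAAAAAAAAAAAAAAAAAAAAAAAAAAAAAAAAAAAAAAAAAAAAAAAAAAAAAAAAAAAAAAAAAAAAAAAAAAAAAAAAAAAAAAAAAAAAAAAAAAAAAAAAAAAAAAAAAAAAAAAAAAAAAAAAAAAAAAAAAAAAAAAAAAAAAAAAAAAAAAAAAAAAAAAAAAAAAAAAAAAAAAAAAAAAAAAAAAAAAAAAAAAAAAAAAAAAAAAAAAAAAAAAAAAAAAAAAAAAAAAAAAAAAAAAAAAAAAAAAAAAAAAAAAAAAAAAAAAAAAAAAAAAAAAAAAAAAAAAAAAAAAAAAAAAAAAAAAAAAAAAAAAAAAAAAAAAAAAAAAAAAAAAAAAAAAAAAAAAAAAAAAAAAAAAAAAAAAAAAAAAAAAAAAAAAAAAAAAAAAAAAAAAAAAAAAAAAAAAAAAAAAAAAAAAAAAAAAAAAAAAAAAAAAAAAAAAAAAAAAAAAAAAAAAAAAAAAAAAAAAAAAAAAAAAAAAAAAAAAAAAAAAAAAAAAAAAAAAAAAAAAAAAAAAAAAAAAAAAAAAAAAAAAAAAAAAAAAAAAAAAAAAAAAAAAAAAAAAAAAAAAAAAAAAAAAAAAA4AAAAAAAAAAAAACB4AAAAAAAAAAAAAD/4AAAAAAAAAAAAAD/4AAAAAAAAAAAAAD/4AAAAAAAAAAAAAD/4AAAAAAAAAAAAAD/8AAAAAAAAAAAAAD/8AAAAAAAAAAAAAD/+AAAAAAAAAAAAAD//gAAAAAAAAAAAAD//wAAAAAAAAAAAAD//4AAAAAAAAAAAAD//wAAAAAAAAAAAAD//wAAAAAAAAAAAAD//gAAAAAAAAAAAAD//AAAAAAAAAAAAAD/+AAAAAAAAAAAAAD/+AAAAAAAAAAAAAD//AAAAAAAAAAAAAD//gAAAAAAAAAAAAD//gAAAAAAAAAAAAD//wAAAAAAAAAAAAD//wAAAAAAAAAAAAD//wAAAAAAAAAAAAD//gAAAAAAAAAAAAD//gAAAAAAAAAAAAD//AAAAAAAAAAAAAD/8AAAAAAAAAAAAAD/wAAAAAAAAAAAAAD/gAAAAAAAAAAAAAD/AAAAAAAAAAAAAAD4AAAAAAAAAAAAAAD4AAAAAAAAAAAAAAD4AAAAAAAAAAAAAAD4AAAAAAAAAAAAAAD4AAAAAAAAAAAAAADwAAAAAAAAAAAAAADgAAAAAAAAAAAAAADAAAAAAAAAAAAAAAAAAAAAAAAAAAAAAAA="/>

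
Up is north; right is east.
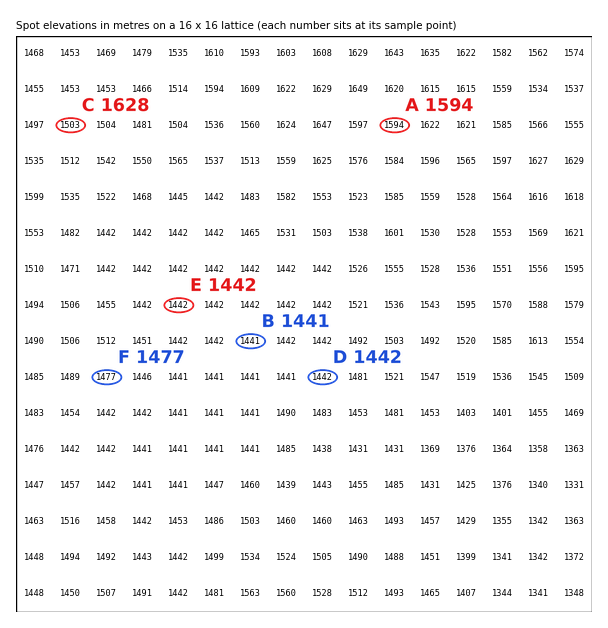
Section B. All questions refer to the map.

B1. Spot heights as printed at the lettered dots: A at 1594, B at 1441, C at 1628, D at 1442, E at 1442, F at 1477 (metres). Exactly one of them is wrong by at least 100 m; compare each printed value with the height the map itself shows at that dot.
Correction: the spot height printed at C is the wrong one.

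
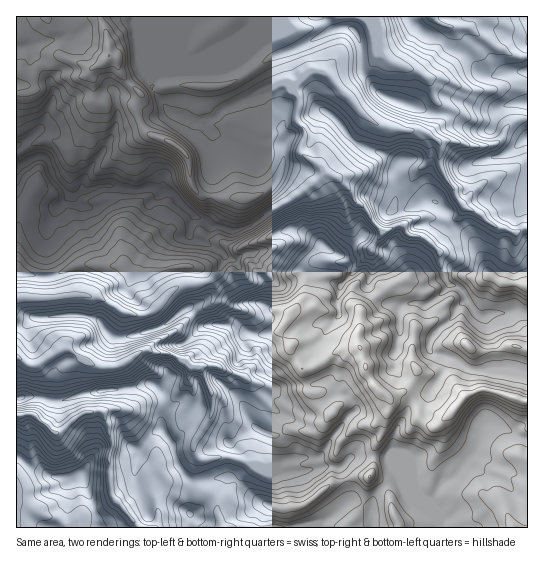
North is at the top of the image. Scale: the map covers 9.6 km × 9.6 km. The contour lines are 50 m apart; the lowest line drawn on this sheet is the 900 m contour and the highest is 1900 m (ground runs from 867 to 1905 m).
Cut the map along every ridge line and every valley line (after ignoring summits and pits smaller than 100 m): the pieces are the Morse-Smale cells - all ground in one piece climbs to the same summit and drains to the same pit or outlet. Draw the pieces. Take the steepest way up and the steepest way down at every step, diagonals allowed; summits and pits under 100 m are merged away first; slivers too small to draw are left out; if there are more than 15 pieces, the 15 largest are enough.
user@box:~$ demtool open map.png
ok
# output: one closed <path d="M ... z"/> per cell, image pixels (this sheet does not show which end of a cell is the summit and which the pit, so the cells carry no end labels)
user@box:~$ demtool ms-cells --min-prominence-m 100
<path d="M366 16l-213 1 0 57-2 9 6 14 14 16 16 4 7 4 11 0 12-5 5-7 8-4 51-22 5 0 6 4 7 11-3 23 9 12-5 18 2 4 16 9 5 6 0 4-5 6-29 21-19 10-20 14-13 6-26-4-8-7-10-3-4 18 33 17 2 7-8 16-7 6 3 4-1 9-8 7-15 6 17 18 28 0 18 8-4 0-3 6 1 8-6 12 2 8-2 12 1 19-22-18-9 1-9 5 0 16-4 12-7 11-18 19-10-15-13 10-8 11-5 19 0 10 13 30-1 2-6-2-12 8 9 11 301-1 0-6-24-19-19-43-3-17 3-11 13-25 22-15 9-13 7-16-2-6-16-6 0-8 6-9 17-15 4-9 9-10 0-2-6-9-12-6-7-17 0-12-3-6 10-13 2-11 14-12 1-4-7-8-5-13-12-19 0-24-13-9 10-8 4-12-1-9-7-8-4-16-16-12-24-8-12-10-1-17-5-13z"/><path d="M153 16l-137 1 0 129 10 15 12-5 7 1 4 6 4 14 16 19 6 0 7-5 7 0 13-6 11 0 14 4 27-1 5 4 7-1 7 2 21 23 9 4 6 5 12 2 9 4 7 0 13-6 20-14 19-10 32-24 0-10-21-16 5-18-9-12 3-23-7-11-6-4-5 0-51 22-8 4-5 7-12 5-11 0-7-4-16-4-14-16-6-14 2-9z"/><path d="M527 16l-160 1 4 4 5 13 1 17 12 10 32 12 10 10 2 14 7 8 1 9-4 12-10 8 13 9 0 24 12 19 5 13 8 9 13 5 15 12 22 8 13-6z"/><path d="M209 280l-12 4-16 1-10 6-11 14-11 8 6 16-29 8-15-1-12-16-18-5-48 2-7 7-9 1-1 73 17-2 26 5 47-12 28-1 19-4 10 9-2 37 10 14 18-19 10-16 2-24 12-5 5 0 21 17 0-18 2-5-2-15 6-12-1-8 3-6 4 0-18-8-28 0-17-18 15-6 8-7 1-9z"/><path d="M41 156l-7 1-18 10 1 104 18 5 18 0 22-11 23-1 25 1 10 11 40-9 22 0 7 2 8 11 9-9 5-12 0-5-10-7-19-7-6-5 4-20-20-22-7-2-7 1-5-4-27 1-14-4-11 0-13 6-7 0-7 5-6 0-16-19-5-16z"/><path d="M450 357l-3 1-3 12-13 21-22 15-13 25-3 11 3 17 19 43 18 13-4-14 14-20 11-5 19-22 6-12 1-11 5-7 12 0 12 7 19-5-1-51-17-4-35 0z"/><path d="M491 423l-8 3-10 28-19 22-11 5-14 20 4 14 6 6 0 7 89-1 0-88-9-2-9-6z"/><path d="M466 208l-17 15-2 11-10 13 3 6 0 12 7 17 14 8 11 19 7 7 27-3 9-4 12 4 1-84-3-1-10 5-12-5-5 0-20-15z"/><path d="M153 384l-19 4-28 1-47 12-34-5-9 3 0 16 17 0 20 17 5 1 16-14 12-7 16 0 10 29 0 8-3 5 2 39 1 4 19 19 10-7 7 1-13-31 0-10 5-19 14-17 7-4 2-36z"/><path d="M99 411l-13 1-8 4-20 17-5-1-20-17-16 1-1 41 15 11 23 9 20 3 8-5 15 43 2 9 3 1 20-5 7-8-17-18-1-4-2-39 3-5 0-8-4-10 0-6-5-12z"/><path d="M466 299l-10 10-4 9-21 20-2 12 5 3 20 6 16 10 40 2 17 4 1-61-13-5-9 4-27 3z"/><path d="M18 457l-2 1 1 70 82-1-2-9-15-43-8 5-20-3-23-9z"/><path d="M98 264l-23 1-22 11-18 0-18-5-1 27 30 1 24-4 15 0 13 2 28 16 20 2 3-2-20-19-1-8 4-11-9-10z"/><path d="M85 295l-15 0-24 4-28-2-2 2 0 26 7 0 10-8 48-2 18 5 6 10 9 7 12 0 29-8-6-16-23 0-28-16z"/><path d="M378 456l-24 0-14 11 8 22 0 12 15 3 6 3 2 5 1-10 4-8 9-9 16-7-11-19z"/>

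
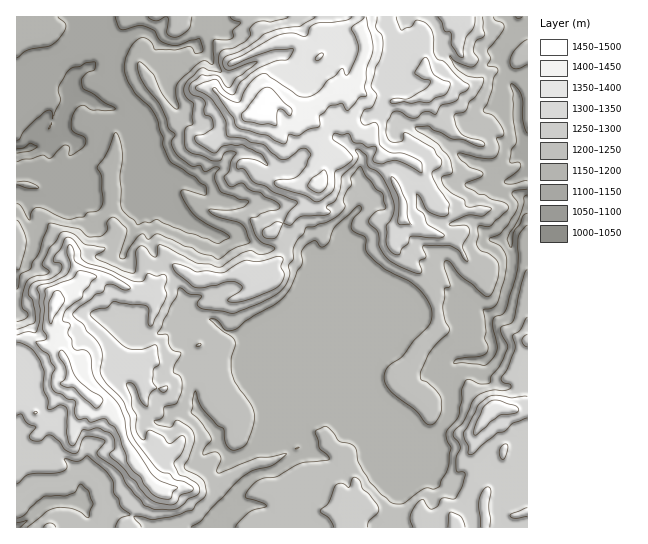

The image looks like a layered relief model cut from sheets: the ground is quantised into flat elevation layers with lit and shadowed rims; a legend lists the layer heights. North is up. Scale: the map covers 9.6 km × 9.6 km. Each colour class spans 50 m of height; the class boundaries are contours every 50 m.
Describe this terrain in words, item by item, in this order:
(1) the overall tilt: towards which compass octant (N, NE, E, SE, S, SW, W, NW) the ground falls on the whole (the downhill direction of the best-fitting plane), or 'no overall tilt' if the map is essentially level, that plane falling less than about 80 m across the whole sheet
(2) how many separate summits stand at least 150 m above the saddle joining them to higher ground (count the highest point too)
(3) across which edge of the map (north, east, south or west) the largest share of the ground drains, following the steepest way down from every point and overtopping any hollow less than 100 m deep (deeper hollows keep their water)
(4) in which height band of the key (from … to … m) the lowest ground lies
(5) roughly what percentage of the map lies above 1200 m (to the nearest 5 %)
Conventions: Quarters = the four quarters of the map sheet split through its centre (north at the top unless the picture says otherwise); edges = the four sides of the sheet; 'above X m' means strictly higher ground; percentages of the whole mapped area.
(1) No overall tilt - high and low ground are spread across the sheet.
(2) There are 3 summits with 150 m or more of prominence.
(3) The largest share of the runoff leaves by the eastern edge.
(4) The lowest ground lies in the 1000–1050 m band.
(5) Ground above 1200 m makes up about 60 % of the sheet.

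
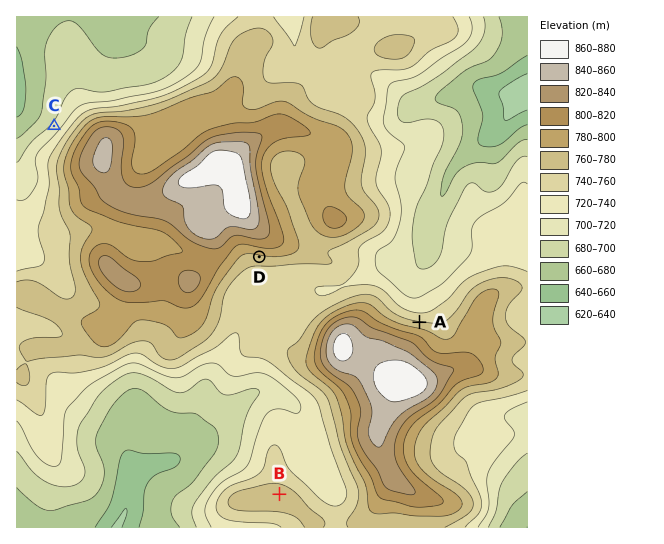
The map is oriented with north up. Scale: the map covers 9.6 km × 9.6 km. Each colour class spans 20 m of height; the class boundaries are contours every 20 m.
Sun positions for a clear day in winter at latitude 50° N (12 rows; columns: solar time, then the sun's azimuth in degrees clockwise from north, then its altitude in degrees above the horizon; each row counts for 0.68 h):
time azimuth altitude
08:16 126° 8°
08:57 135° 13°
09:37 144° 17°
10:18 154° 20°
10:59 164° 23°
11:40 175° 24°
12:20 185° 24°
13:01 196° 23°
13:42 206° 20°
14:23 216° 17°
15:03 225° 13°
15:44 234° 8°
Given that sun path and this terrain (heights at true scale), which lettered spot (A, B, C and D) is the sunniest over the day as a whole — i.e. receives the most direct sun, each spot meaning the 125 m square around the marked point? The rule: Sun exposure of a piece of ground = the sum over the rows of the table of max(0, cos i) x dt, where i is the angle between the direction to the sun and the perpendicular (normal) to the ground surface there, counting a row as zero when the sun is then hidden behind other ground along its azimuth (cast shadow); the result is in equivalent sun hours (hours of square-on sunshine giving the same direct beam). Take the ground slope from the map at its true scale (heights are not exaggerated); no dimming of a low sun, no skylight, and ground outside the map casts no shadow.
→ D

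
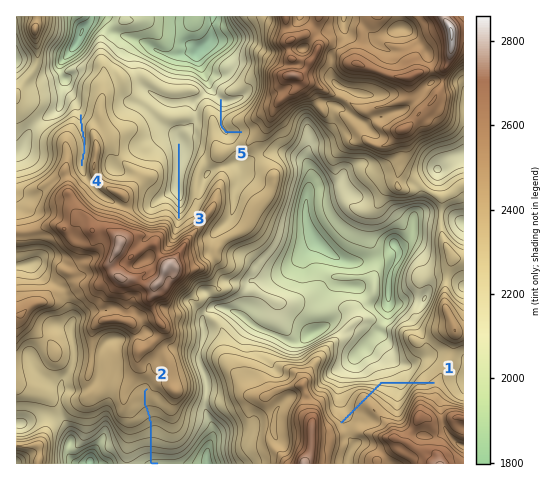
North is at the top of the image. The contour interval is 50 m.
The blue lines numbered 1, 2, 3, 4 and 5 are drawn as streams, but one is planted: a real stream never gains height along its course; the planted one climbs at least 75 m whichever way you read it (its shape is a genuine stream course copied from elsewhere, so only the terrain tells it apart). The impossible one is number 1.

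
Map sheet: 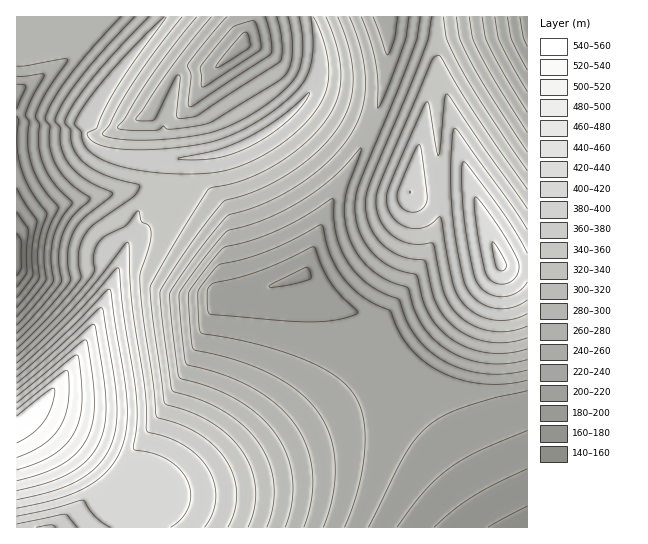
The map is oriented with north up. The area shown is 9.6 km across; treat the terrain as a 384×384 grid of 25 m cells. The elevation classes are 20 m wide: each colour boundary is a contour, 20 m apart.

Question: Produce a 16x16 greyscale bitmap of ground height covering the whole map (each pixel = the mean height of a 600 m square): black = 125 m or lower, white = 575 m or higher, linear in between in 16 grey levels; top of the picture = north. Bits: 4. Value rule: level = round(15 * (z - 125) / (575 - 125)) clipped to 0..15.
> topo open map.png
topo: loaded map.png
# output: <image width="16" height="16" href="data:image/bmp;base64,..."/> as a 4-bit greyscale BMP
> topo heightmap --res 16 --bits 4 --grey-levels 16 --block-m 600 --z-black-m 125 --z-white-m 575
<image width="16" height="16" href="data:image/bmp;base64,Qk32AAAAAAAAAHYAAAAoAAAAEAAAABAAAAABAAQAAAAAAIAAAAATCwAAEwsAABAAAAAAAAAAAAAAABEREQAiIiIAMzMzAERERABVVVUAZmZmAHd3dwCIiIgAmZmZAKqqqgC7u7sAzMzMAN3d3QDu7u4A////AJmaqYdlQyIhy6qph2VDMiLcupiHZUQzMu3Kh3ZVRDMzzcp2VVRENESbuXVERERFZmm5dDMzNFeIRpl1MzNFZ5k2iHZEM1Z4qjV4h2VUZ4ipRWd3dmVomJhWiIiIdleIh1eHd3iHZoh2RodlZ4hleGVVeHVFaGVnVGZndlRoZWZT"/>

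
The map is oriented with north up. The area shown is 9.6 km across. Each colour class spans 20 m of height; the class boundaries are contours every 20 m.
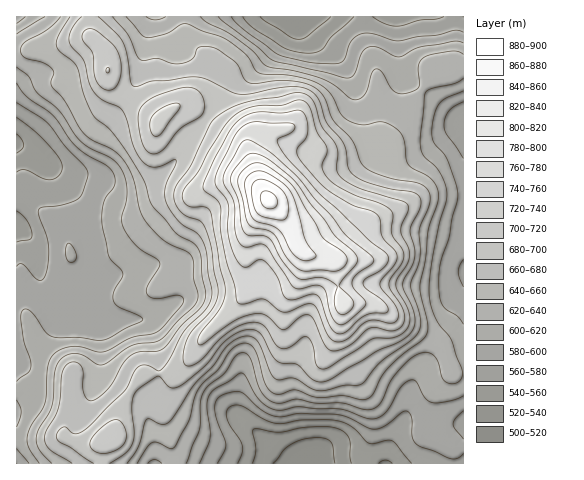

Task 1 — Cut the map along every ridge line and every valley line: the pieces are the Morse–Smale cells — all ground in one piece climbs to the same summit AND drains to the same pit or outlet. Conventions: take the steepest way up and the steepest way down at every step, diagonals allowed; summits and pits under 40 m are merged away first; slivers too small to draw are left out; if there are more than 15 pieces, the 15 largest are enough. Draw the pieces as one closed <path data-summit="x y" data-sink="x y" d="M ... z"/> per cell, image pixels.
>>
<path data-summit="269 200" data-sink="17 144" d="M92 38l-9 0-34 10-33 4 1 412 84-1 1-16 11-12 7-24 20-34 6-4 27 0 10-6 20-28 41-42 3-9-1-44 2-9 20-33 0-3-9-16-8-26-10-17-53-34-7-1-6 2-16 14-9-8-24-14-16-16-2-6-1-20-5-9z"/><path data-summit="269 200" data-sink="307 463" d="M269 200l-21 35-2 9 1 44-3 9-41 42-20 28-10 6-27 0-6 4-20 34-7 24-11 12-1 16 362 1 1-90-13-3-5-15-9-14-37-19-16-14-19-6-21 1-5-12-7-33-28-6-7-7-14-30z"/><path data-summit="269 200" data-sink="302 17" d="M463 16l-278 0 1 20 11 13 8 6 4 13-7 20-10 10-11 6 14 5 49 34 19 50 20 23 11 23 4 2 32-14 20-16 18-42 18-26 18-23 27-44 10-9 23-1z"/><path data-summit="269 200" data-sink="463 123" d="M463 66l-22 1-10 9-27 44-18 23-18 26-18 42-20 16-35 15 11 12 26 5 7 33 5 12 21-1 12 2 23 18 33 16 9 8 9 24 3 2 10-1z"/><path data-summit="269 200" data-sink="307 463" d="M183 16l-93 1 0 16 12 15 5 9 1 20 2 6 12 12 37 26 9-9 24-14 10-10 5-13 0-16-18-18-4-9z"/><path data-summit="269 200" data-sink="17 17" d="M89 16l-72 0-1 34 33-2 34-10 8 0z"/>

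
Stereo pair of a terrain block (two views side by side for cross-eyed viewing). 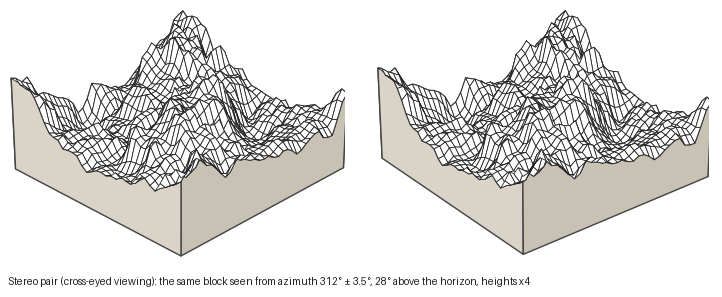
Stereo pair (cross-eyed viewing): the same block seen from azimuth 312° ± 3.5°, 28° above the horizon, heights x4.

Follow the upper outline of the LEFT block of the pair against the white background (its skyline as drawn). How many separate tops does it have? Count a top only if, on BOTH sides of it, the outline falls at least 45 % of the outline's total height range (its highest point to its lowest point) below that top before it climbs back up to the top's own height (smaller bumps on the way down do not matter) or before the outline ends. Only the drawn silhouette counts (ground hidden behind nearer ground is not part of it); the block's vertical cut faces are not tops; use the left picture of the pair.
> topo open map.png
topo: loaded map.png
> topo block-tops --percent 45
1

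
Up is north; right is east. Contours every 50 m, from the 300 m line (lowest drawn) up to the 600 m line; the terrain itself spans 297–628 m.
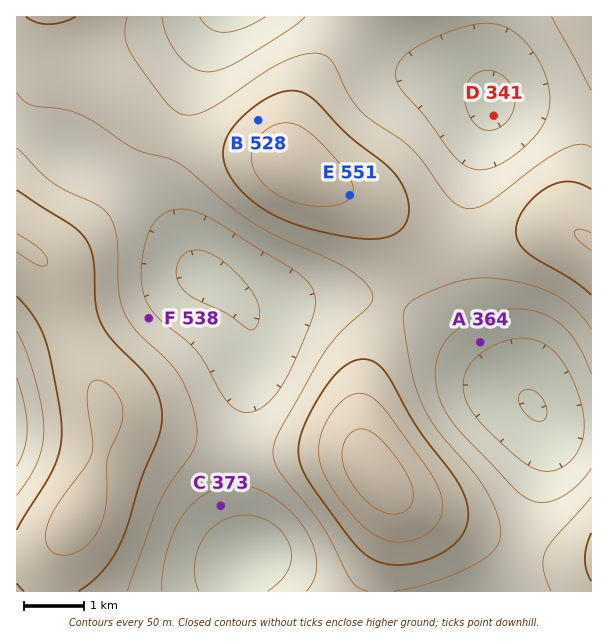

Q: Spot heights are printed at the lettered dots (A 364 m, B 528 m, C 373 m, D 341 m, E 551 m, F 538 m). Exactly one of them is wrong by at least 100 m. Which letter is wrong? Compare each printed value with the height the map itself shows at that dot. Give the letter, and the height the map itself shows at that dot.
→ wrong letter F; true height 413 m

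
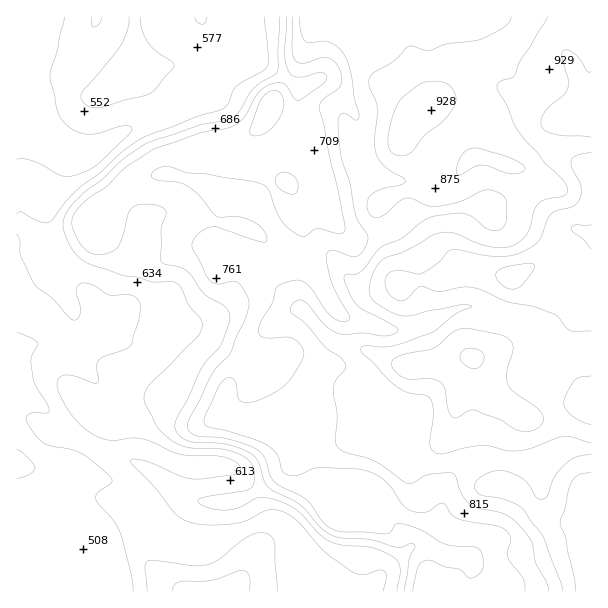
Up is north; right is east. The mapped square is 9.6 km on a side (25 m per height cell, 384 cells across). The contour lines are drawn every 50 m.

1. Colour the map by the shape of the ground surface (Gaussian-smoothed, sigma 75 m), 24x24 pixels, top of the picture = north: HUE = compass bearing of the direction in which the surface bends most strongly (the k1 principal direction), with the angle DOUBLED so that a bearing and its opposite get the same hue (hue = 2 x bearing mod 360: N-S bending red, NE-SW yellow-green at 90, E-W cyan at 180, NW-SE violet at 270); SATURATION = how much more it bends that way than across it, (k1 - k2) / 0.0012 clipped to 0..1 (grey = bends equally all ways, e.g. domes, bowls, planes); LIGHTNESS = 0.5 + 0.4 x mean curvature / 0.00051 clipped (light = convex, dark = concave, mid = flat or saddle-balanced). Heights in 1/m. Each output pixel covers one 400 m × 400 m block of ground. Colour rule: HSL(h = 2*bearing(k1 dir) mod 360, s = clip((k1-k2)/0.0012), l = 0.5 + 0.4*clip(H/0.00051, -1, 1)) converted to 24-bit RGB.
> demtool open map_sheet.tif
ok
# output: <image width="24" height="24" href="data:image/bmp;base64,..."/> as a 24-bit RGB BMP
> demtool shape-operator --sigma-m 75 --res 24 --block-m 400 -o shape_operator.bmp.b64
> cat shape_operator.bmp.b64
<image width="24" height="24" href="data:image/bmp;base64,Qk32BgAAAAAAADYAAAAoAAAAGAAAABgAAAABABgAAAAAAMAGAAATCwAAEwsAAAAAAAAAAAAAfoCBeYKFjIuCd2iEQjNjh8mCp9PViInVtoHPupaXjXOZWVN+gHp9gWBgeYhgCxcr8Oy3upC2ZW2bh1qVhExbZkZVYH5OlNiEf39+fX98gIF5b1h7QkOcc+V4fX04T0kmZ3I+xpCJsW2JXFl9dCg+f2YTSzwUJVUTAN4eslAcdmQwQVdrfXSqekqbj7+EgK9ogIBvfntxfnNoYT5ef85lnqVKfjE6inQ7QmgePYAWqWdDURU6mwA70Pv1oML7nuP5ZSdqZMdtn22HUm0+QTUkRLBQiMuNkop7kX2mgG+PfGaaXm69pt61ayJhtWykrLXfwbjqvIPhOwoQRQ4gxf/jeeDMvUqIhxZuqtCWTIWTtzSLsnWDUsfJXOO+kkuotpaFf2GVmXisZmSmjGc6fT0mSazJienLO6lue6JJmw2R/V/Zy/LuXcFMX1UtTTAif3E1sNCITkNpL7fT09LqqcTbX0qTQGaQza6ybkM8fnUsa1IwXKtjeszAaMI+TRsHMysAMSYCKycIZPc8sLp8uWO6uma7Y4nFoeDpqH7HwnKgKXUzS24eg2kjZng4MHdKeaA2Tmuwn6/WszCppchaNbVWjiaVqlT49ND7jJL3wOX/me3mWqd7UmyMoYK6h866VIlnakd+zH+owI/BXF2VoXaIp7yINYR9fWUzYKKtZB1Jlei7kdfkoj6tb36kKpqlx4rT6bTAVJ63kHSwzpO4RVN+f59os5VefmNsWlcukHJJwaF3fF2TktbNjJbQkDDTwaLSb0p+Y6XMld2ZcDVacZCVgpGgYHKTM2957dLBW2+MU3BZoFp2t1+wgLaWkUBkexY0j8RpKIZrxamCcr2IPrhWYkReXEt6i8afWW6PZbdvhkpHdIOkd6KganOKgnKPQ4iSyp5qyURObHtiRWlduHFSeUM6oSTMzur60czwf2vcmJq6ur+gollbOlFnYI9hcY5NcHhadGBKhKpcT3xPhXdjfn9cVXRQaXdXOFJc3Z6jtV5lUj5EY9VscMj3h+ruXmUOnokcc0SmztC7npjB1InRaiqGkWxWiH1UgXSIcJSXi6qLd26OWHJqjmxuh2p6eGJLNFgsSZk40IK8rpvfovvFMQIacywDnWgjTL4bEjwIWogNUi8QTSUGf4YtYLSvupLEeYGTfpqIhnhifVBFb1I5b4I+SmI+nkBlccWDSpR5SKZuq9idjQdohCLIhX7i1tznm4jHtonLhUGrZzmqutrUXMCmUIJ9c49ZeoiMj215iyBElrE/iszJZWbNj0y9XMm3wrWjYqGxT6+PqKZMURBmtfTSHCOf6d/btHfHkHGvlJbTnMf30Mz37K7vSk+cmlZleXaJcziZ2W6qrt3GcJWdPkx8lo62iaS2i7CapF92fUhjbbGMS8XRojQzPEoTXKYmpll0kpy/hNGdTXQuMycbxCsy1EB8ba6Sdr2YAQGU89jtyJqcY3Z7S2JuTZZLiF1JmXM6d2JCYcNyeU5bTZ9MVBNN1q2KOqglJlsccpAhk2Qrb0VDQlZbUIx/t8/dwn3Ss6Z7FE1OIMyM+9Dr1VytjFprVHxNVKytp8TbtcjlsEHEiLppOS9xVjeDmtq04p3UXFG1xWaUfJ9CVWdDYW88IKMpT0wYq20cp4d7Z42XE141GnNm+NPu0bHmm6fWVsC2epE5bmgtfEWzyZimURVwptJlg4Utp2cZTpwwOnGN26a7Yk+5ncPWd1W5UjWEh9uomZh0hVBVeVo7BjINCHoM3Z7W3Z7t1Jfpq3vZx2COLn0cfW9HOR9cyuGiPCGJ4M7MwbqcIV1Wbbd5gJW9iDJZiTE8VLRicpJUmmZql01+k7i+jIO2L5VjJF8LMk4PcK0akCS8/1Lk/NXJGFlvOjB8vN+kJyJfwsCO0pammnewLXhIdUtBe0eKnrfAsZe5cIWbe1Rtkqd8gItrdntxd4RzaH96amiQiqNXLWMvEWlz+dfSEwCyTY/W0U+orkZ1WrdsqomOx6i/il+zU0yHcLGhYqGKomh/rG6SYHiPq36UqZ1nX4BvfIB+eYB9WoBmhoJWh4dQFnc4a1AA5goADSsIQjMWpNyce6GqbJtzn218q22eZ4GnkGyclFphbIFWcahlaoOJZVqC05uWVJFhYYF6gml0gVpYgX5cdKVzYIiHCg00+djSs2TNKOfBZrZqdGBcm6R0ZHhthpd0hGOJZ2WHoHCqmrmpbW+YcnZ8UWJ1sIt3za6iQWqSfV2RkYejkaepf5eNbGODERpV5qZ14eO2erbHa4GZXoOPmJldgmtggXtldX1kWmxZVHVStadzgVpo"/>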